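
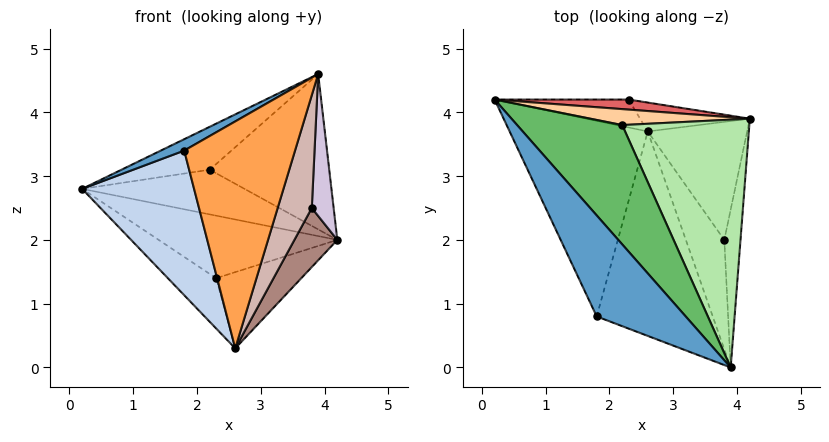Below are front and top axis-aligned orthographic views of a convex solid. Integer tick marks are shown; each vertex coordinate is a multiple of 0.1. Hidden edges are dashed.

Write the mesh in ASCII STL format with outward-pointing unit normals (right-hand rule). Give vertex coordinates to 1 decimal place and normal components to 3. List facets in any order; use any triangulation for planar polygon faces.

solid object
 facet normal -0.521 -0.096 0.848
  outer loop
   vertex 1.8 0.8 3.4
   vertex 3.9 0.0 4.6
   vertex 0.2 4.2 2.8
  endloop
 endfacet
 facet normal -0.693 -0.428 -0.580
  outer loop
   vertex 1.8 0.8 3.4
   vertex 0.2 4.2 2.8
   vertex 2.6 3.7 0.3
  endloop
 endfacet
 facet normal 0.099 -0.739 -0.666
  outer loop
   vertex 1.8 0.8 3.4
   vertex 2.6 3.7 0.3
   vertex 3.9 0.0 4.6
  endloop
 endfacet
 facet normal 0.137 0.933 0.333
  outer loop
   vertex 2.2 3.8 3.1
   vertex 4.2 3.9 2.0
   vertex 0.2 4.2 2.8
  endloop
 endfacet
 facet normal -0.073 0.338 0.938
  outer loop
   vertex 2.2 3.8 3.1
   vertex 0.2 4.2 2.8
   vertex 3.9 0.0 4.6
  endloop
 endfacet
 facet normal 0.402 0.486 0.776
  outer loop
   vertex 2.2 3.8 3.1
   vertex 3.9 0.0 4.6
   vertex 4.2 3.9 2.0
  endloop
 endfacet
 facet normal 0.105 0.982 0.158
  outer loop
   vertex 2.3 4.2 1.4
   vertex 0.2 4.2 2.8
   vertex 4.2 3.9 2.0
  endloop
 endfacet
 facet normal -0.308 0.832 -0.462
  outer loop
   vertex 2.3 4.2 1.4
   vertex 2.6 3.7 0.3
   vertex 0.2 4.2 2.8
  endloop
 endfacet
 facet normal 0.251 0.905 -0.343
  outer loop
   vertex 2.3 4.2 1.4
   vertex 4.2 3.9 2.0
   vertex 2.6 3.7 0.3
  endloop
 endfacet
 facet normal 0.914 -0.272 -0.302
  outer loop
   vertex 3.8 2.0 2.5
   vertex 4.2 3.9 2.0
   vertex 3.9 0.0 4.6
  endloop
 endfacet
 facet normal 0.709 -0.315 -0.630
  outer loop
   vertex 3.8 2.0 2.5
   vertex 2.6 3.7 0.3
   vertex 4.2 3.9 2.0
  endloop
 endfacet
 facet normal 0.251 -0.695 -0.674
  outer loop
   vertex 3.8 2.0 2.5
   vertex 3.9 0.0 4.6
   vertex 2.6 3.7 0.3
  endloop
 endfacet
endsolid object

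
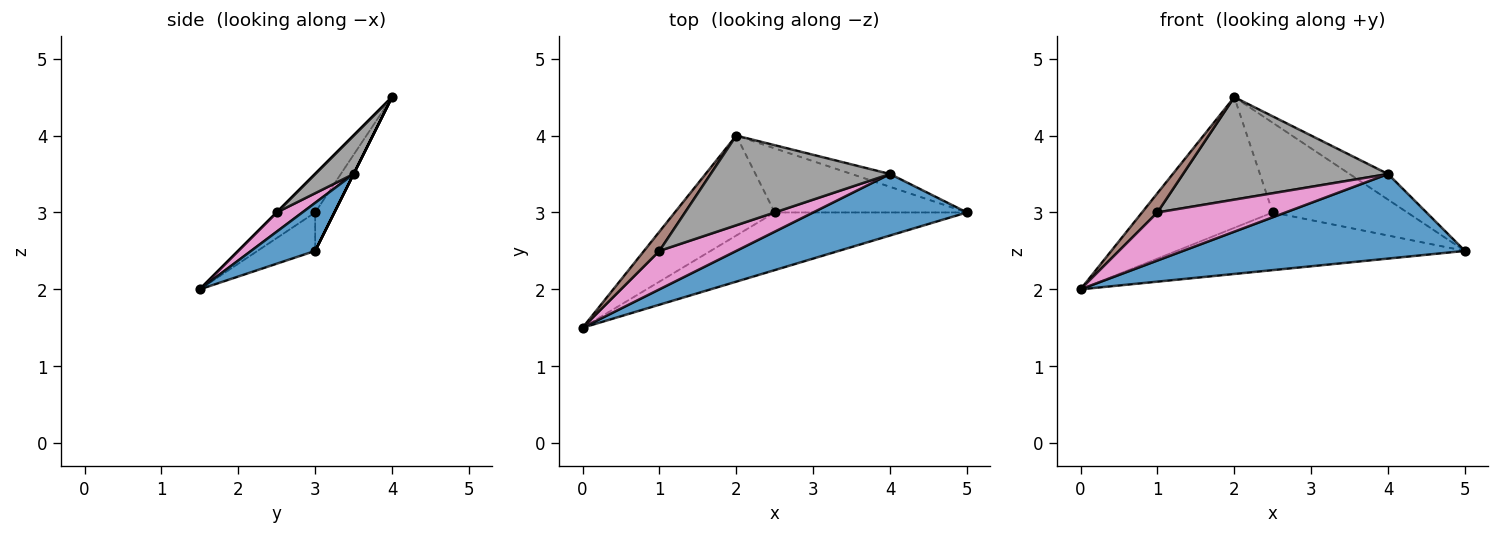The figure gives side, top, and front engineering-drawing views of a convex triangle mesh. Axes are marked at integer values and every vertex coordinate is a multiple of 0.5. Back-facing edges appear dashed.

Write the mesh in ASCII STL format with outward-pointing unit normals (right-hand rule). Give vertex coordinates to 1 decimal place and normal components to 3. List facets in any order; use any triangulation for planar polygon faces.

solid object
 facet normal 0.181 -0.795 0.578
  outer loop
   vertex 4.0 3.5 3.5
   vertex 0.0 1.5 2.0
   vertex 5.0 3.0 2.5
  endloop
 endfacet
 facet normal 0.000 0.894 -0.447
  outer loop
   vertex 4.0 3.5 3.5
   vertex 5.0 3.0 2.5
   vertex 2.0 4.0 4.5
  endloop
 endfacet
 facet normal -0.140 0.700 -0.700
  outer loop
   vertex 2.5 3.0 3.0
   vertex 5.0 3.0 2.5
   vertex 0.0 1.5 2.0
  endloop
 endfacet
 facet normal -0.228 0.774 -0.592
  outer loop
   vertex 2.5 3.0 3.0
   vertex 0.0 1.5 2.0
   vertex 2.0 4.0 4.5
  endloop
 endfacet
 facet normal -0.115 0.808 -0.577
  outer loop
   vertex 2.5 3.0 3.0
   vertex 2.0 4.0 4.5
   vertex 5.0 3.0 2.5
  endloop
 endfacet
 facet normal 0.000 -0.707 0.707
  outer loop
   vertex 1.0 2.5 3.0
   vertex 2.0 4.0 4.5
   vertex 0.0 1.5 2.0
  endloop
 endfacet
 facet normal 0.154 -0.772 0.617
  outer loop
   vertex 1.0 2.5 3.0
   vertex 0.0 1.5 2.0
   vertex 4.0 3.5 3.5
  endloop
 endfacet
 facet normal 0.140 -0.745 0.652
  outer loop
   vertex 1.0 2.5 3.0
   vertex 4.0 3.5 3.5
   vertex 2.0 4.0 4.5
  endloop
 endfacet
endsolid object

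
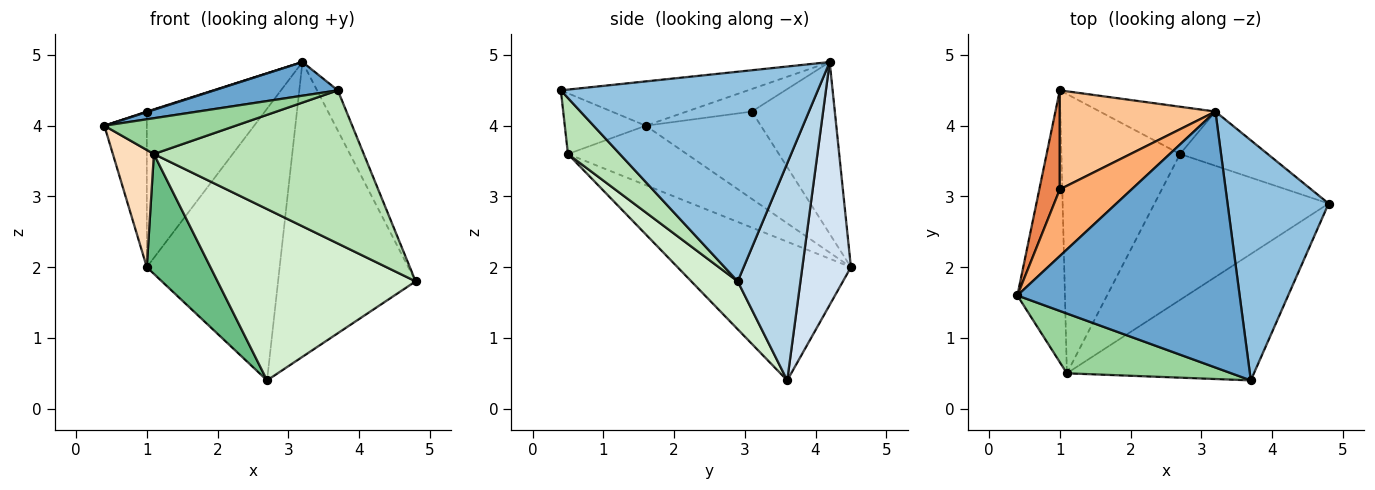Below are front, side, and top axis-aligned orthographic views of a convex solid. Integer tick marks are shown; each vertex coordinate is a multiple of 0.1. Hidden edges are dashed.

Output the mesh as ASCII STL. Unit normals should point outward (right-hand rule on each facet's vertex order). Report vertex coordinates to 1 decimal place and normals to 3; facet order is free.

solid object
 facet normal -0.194 -0.128 0.973
  outer loop
   vertex 3.7 0.4 4.5
   vertex 3.2 4.2 4.9
   vertex 0.4 1.6 4.0
  endloop
 endfacet
 facet normal 0.898 0.073 0.433
  outer loop
   vertex 3.7 0.4 4.5
   vertex 4.8 2.9 1.8
   vertex 3.2 4.2 4.9
  endloop
 endfacet
 facet normal 0.409 0.897 -0.165
  outer loop
   vertex 2.7 3.6 0.4
   vertex 3.2 4.2 4.9
   vertex 4.8 2.9 1.8
  endloop
 endfacet
 facet normal 0.339 0.927 -0.161
  outer loop
   vertex 2.7 3.6 0.4
   vertex 1.0 4.5 2.0
   vertex 3.2 4.2 4.9
  endloop
 endfacet
 facet normal -0.916 0.338 0.215
  outer loop
   vertex 1.0 3.1 4.2
   vertex 1.0 4.5 2.0
   vertex 0.4 1.6 4.0
  endloop
 endfacet
 facet normal -0.300 -0.007 0.954
  outer loop
   vertex 1.0 3.1 4.2
   vertex 0.4 1.6 4.0
   vertex 3.2 4.2 4.9
  endloop
 endfacet
 facet normal -0.510 0.726 0.462
  outer loop
   vertex 1.0 3.1 4.2
   vertex 3.2 4.2 4.9
   vertex 1.0 4.5 2.0
  endloop
 endfacet
 facet normal -0.754 -0.260 -0.603
  outer loop
   vertex 1.1 0.5 3.6
   vertex 0.4 1.6 4.0
   vertex 1.0 4.5 2.0
  endloop
 endfacet
 facet normal -0.732 -0.269 -0.626
  outer loop
   vertex 1.1 0.5 3.6
   vertex 1.0 4.5 2.0
   vertex 2.7 3.6 0.4
  endloop
 endfacet
 facet normal -0.302 -0.490 0.818
  outer loop
   vertex 1.1 0.5 3.6
   vertex 3.7 0.4 4.5
   vertex 0.4 1.6 4.0
  endloop
 endfacet
 facet normal 0.187 -0.758 -0.625
  outer loop
   vertex 1.1 0.5 3.6
   vertex 4.8 2.9 1.8
   vertex 3.7 0.4 4.5
  endloop
 endfacet
 facet normal 0.176 -0.750 -0.638
  outer loop
   vertex 1.1 0.5 3.6
   vertex 2.7 3.6 0.4
   vertex 4.8 2.9 1.8
  endloop
 endfacet
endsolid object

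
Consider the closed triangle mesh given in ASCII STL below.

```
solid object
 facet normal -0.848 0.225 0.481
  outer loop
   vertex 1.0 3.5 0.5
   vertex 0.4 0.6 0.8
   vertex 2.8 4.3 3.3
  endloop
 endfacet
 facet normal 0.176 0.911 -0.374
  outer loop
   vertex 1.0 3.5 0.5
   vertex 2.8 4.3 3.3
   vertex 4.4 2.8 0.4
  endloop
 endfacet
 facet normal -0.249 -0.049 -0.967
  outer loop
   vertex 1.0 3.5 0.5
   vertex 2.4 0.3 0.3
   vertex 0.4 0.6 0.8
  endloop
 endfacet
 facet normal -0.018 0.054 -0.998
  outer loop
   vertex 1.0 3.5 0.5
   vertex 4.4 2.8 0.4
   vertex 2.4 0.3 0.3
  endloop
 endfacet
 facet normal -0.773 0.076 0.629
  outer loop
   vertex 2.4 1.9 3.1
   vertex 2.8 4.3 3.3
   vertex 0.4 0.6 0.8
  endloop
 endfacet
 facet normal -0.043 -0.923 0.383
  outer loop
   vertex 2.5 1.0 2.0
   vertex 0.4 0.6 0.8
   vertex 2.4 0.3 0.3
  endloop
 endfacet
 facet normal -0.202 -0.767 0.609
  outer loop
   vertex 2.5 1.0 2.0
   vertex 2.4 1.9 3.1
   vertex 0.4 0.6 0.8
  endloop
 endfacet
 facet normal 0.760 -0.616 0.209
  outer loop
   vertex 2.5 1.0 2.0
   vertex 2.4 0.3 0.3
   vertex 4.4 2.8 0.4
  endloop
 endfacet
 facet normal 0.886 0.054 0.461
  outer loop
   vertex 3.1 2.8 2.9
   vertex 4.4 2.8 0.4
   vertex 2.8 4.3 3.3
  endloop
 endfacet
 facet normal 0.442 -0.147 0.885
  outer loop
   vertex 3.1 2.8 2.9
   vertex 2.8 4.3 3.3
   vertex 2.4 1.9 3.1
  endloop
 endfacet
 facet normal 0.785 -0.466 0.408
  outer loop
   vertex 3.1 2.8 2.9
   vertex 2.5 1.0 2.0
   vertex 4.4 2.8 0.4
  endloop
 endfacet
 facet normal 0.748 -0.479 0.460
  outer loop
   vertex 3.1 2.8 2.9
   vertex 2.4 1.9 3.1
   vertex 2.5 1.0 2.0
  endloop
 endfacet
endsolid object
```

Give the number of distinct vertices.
8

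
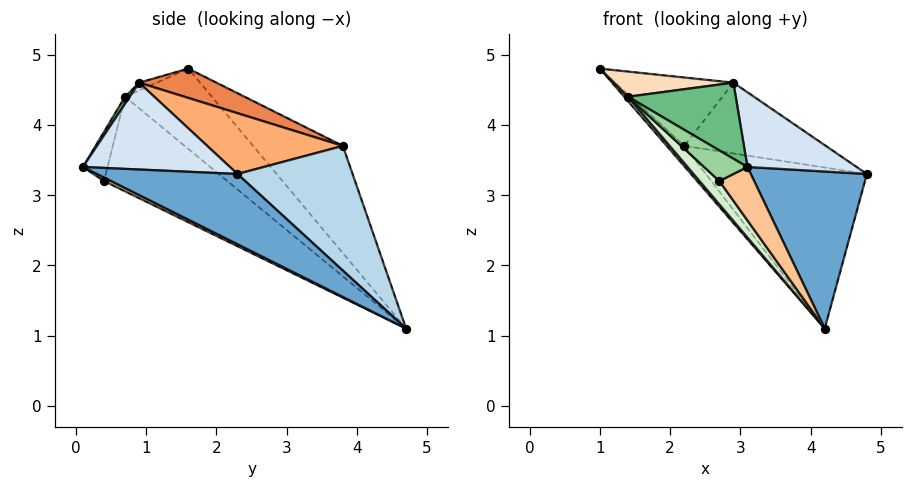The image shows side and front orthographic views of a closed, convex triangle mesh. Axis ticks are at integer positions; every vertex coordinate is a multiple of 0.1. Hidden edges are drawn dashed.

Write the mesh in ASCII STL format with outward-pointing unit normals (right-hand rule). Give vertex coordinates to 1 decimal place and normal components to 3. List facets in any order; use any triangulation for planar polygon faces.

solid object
 facet normal 0.572 -0.472 -0.671
  outer loop
   vertex 3.1 0.1 3.4
   vertex 4.2 4.7 1.1
   vertex 4.8 2.3 3.3
  endloop
 endfacet
 facet normal -0.808 0.157 -0.567
  outer loop
   vertex 2.2 3.8 3.7
   vertex 4.2 4.7 1.1
   vertex 1.0 1.6 4.8
  endloop
 endfacet
 facet normal 0.470 0.657 0.589
  outer loop
   vertex 2.2 3.8 3.7
   vertex 4.8 2.3 3.3
   vertex 4.2 4.7 1.1
  endloop
 endfacet
 facet normal 0.709 -0.527 0.469
  outer loop
   vertex 2.9 0.9 4.6
   vertex 3.1 0.1 3.4
   vertex 4.8 2.3 3.3
  endloop
 endfacet
 facet normal 0.221 0.337 0.915
  outer loop
   vertex 2.9 0.9 4.6
   vertex 2.2 3.8 3.7
   vertex 1.0 1.6 4.8
  endloop
 endfacet
 facet normal 0.338 0.352 0.873
  outer loop
   vertex 2.9 0.9 4.6
   vertex 4.8 2.3 3.3
   vertex 2.2 3.8 3.7
  endloop
 endfacet
 facet normal 0.093 -0.463 -0.881
  outer loop
   vertex 2.7 0.4 3.2
   vertex 4.2 4.7 1.1
   vertex 3.1 0.1 3.4
  endloop
 endfacet
 facet normal -0.063 -0.429 0.901
  outer loop
   vertex 1.4 0.7 4.4
   vertex 2.9 0.9 4.6
   vertex 1.0 1.6 4.8
  endloop
 endfacet
 facet normal 0.036 -0.829 0.558
  outer loop
   vertex 1.4 0.7 4.4
   vertex 3.1 0.1 3.4
   vertex 2.9 0.9 4.6
  endloop
 endfacet
 facet normal -0.470 -0.829 -0.302
  outer loop
   vertex 1.4 0.7 4.4
   vertex 2.7 0.4 3.2
   vertex 3.1 0.1 3.4
  endloop
 endfacet
 facet normal -0.742 -0.032 -0.669
  outer loop
   vertex 1.4 0.7 4.4
   vertex 1.0 1.6 4.8
   vertex 4.2 4.7 1.1
  endloop
 endfacet
 facet normal -0.688 -0.110 -0.717
  outer loop
   vertex 1.4 0.7 4.4
   vertex 4.2 4.7 1.1
   vertex 2.7 0.4 3.2
  endloop
 endfacet
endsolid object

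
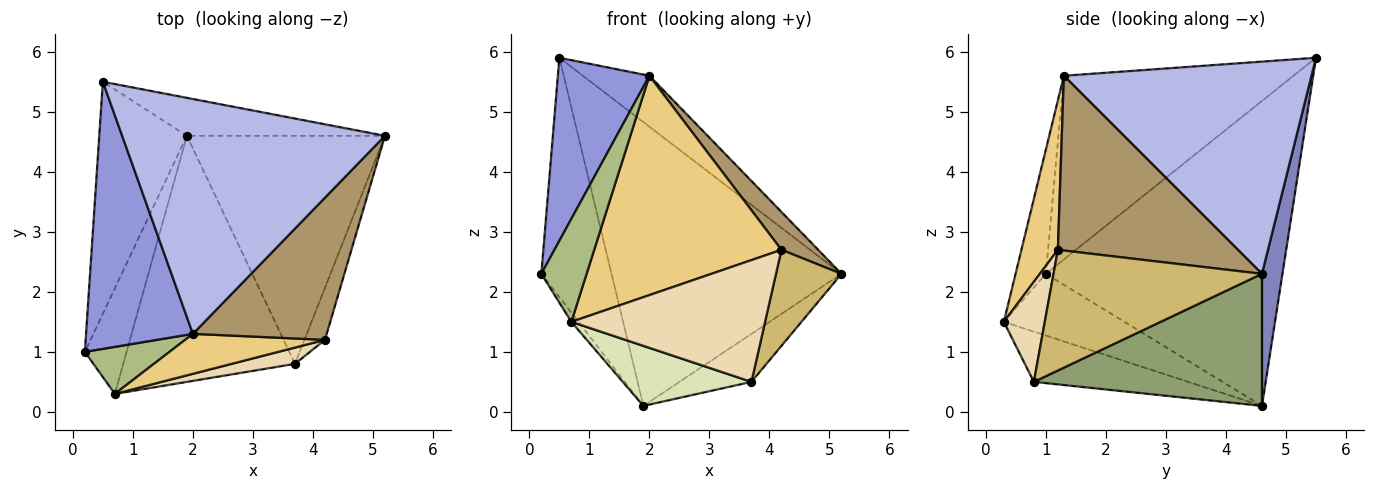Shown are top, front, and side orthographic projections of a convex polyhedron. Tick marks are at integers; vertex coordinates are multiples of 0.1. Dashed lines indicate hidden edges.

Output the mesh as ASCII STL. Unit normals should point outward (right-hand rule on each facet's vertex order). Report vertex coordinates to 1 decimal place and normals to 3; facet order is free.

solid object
 facet normal -0.924 0.274 -0.266
  outer loop
   vertex 1.9 4.6 0.1
   vertex 0.2 1.0 2.3
   vertex 0.5 5.5 5.9
  endloop
 endfacet
 facet normal 0.088 0.987 -0.132
  outer loop
   vertex 1.9 4.6 0.1
   vertex 0.5 5.5 5.9
   vertex 5.2 4.6 2.3
  endloop
 endfacet
 facet normal -0.817 -0.326 0.475
  outer loop
   vertex 2.0 1.3 5.6
   vertex 0.5 5.5 5.9
   vertex 0.2 1.0 2.3
  endloop
 endfacet
 facet normal 0.619 0.166 0.767
  outer loop
   vertex 2.0 1.3 5.6
   vertex 5.2 4.6 2.3
   vertex 0.5 5.5 5.9
  endloop
 endfacet
 facet normal 0.546 0.173 -0.820
  outer loop
   vertex 3.7 0.8 0.5
   vertex 1.9 4.6 0.1
   vertex 5.2 4.6 2.3
  endloop
 endfacet
 facet normal -0.520 -0.777 0.354
  outer loop
   vertex 0.7 0.3 1.5
   vertex 2.0 1.3 5.6
   vertex 0.2 1.0 2.3
  endloop
 endfacet
 facet normal -0.827 0.049 -0.560
  outer loop
   vertex 0.7 0.3 1.5
   vertex 0.2 1.0 2.3
   vertex 1.9 4.6 0.1
  endloop
 endfacet
 facet normal -0.274 -0.228 -0.934
  outer loop
   vertex 0.7 0.3 1.5
   vertex 1.9 4.6 0.1
   vertex 3.7 0.8 0.5
  endloop
 endfacet
 facet normal 0.784 -0.160 0.600
  outer loop
   vertex 4.2 1.2 2.7
   vertex 5.2 4.6 2.3
   vertex 2.0 1.3 5.6
  endloop
 endfacet
 facet normal 0.942 -0.296 -0.160
  outer loop
   vertex 4.2 1.2 2.7
   vertex 3.7 0.8 0.5
   vertex 5.2 4.6 2.3
  endloop
 endfacet
 facet normal 0.188 -0.966 0.176
  outer loop
   vertex 4.2 1.2 2.7
   vertex 2.0 1.3 5.6
   vertex 0.7 0.3 1.5
  endloop
 endfacet
 facet normal 0.205 -0.970 0.130
  outer loop
   vertex 4.2 1.2 2.7
   vertex 0.7 0.3 1.5
   vertex 3.7 0.8 0.5
  endloop
 endfacet
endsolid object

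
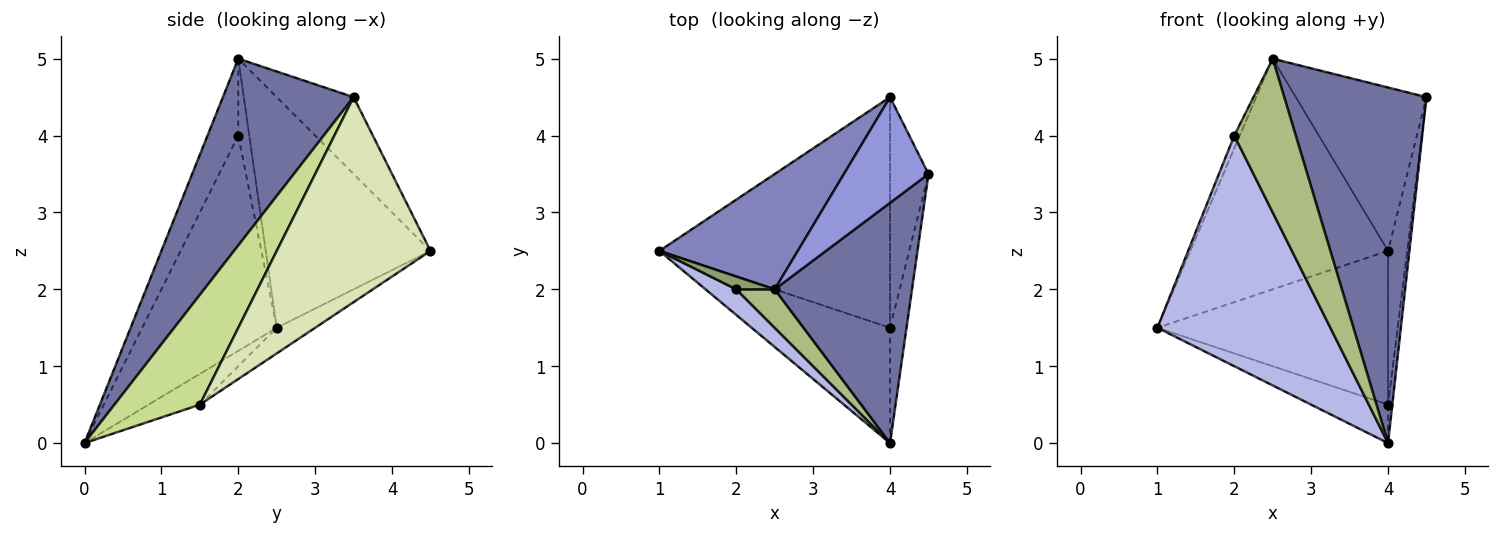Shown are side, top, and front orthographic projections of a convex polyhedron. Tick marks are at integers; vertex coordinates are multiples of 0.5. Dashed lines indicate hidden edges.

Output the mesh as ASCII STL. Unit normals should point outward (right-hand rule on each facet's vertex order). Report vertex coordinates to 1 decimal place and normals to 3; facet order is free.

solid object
 facet normal 0.606 -0.659 0.445
  outer loop
   vertex 2.5 2.0 5.0
   vertex 4.0 0.0 0.0
   vertex 4.5 3.5 4.5
  endloop
 endfacet
 facet normal -0.598 0.717 0.359
  outer loop
   vertex 4.0 4.5 2.5
   vertex 1.0 2.5 1.5
   vertex 2.5 2.0 5.0
  endloop
 endfacet
 facet normal -0.443 0.753 0.487
  outer loop
   vertex 4.0 4.5 2.5
   vertex 2.5 2.0 5.0
   vertex 4.5 3.5 4.5
  endloop
 endfacet
 facet normal -0.612 -0.786 0.087
  outer loop
   vertex 2.0 2.0 4.0
   vertex 1.0 2.5 1.5
   vertex 4.0 0.0 0.0
  endloop
 endfacet
 facet normal -0.816 0.408 0.408
  outer loop
   vertex 2.0 2.0 4.0
   vertex 2.5 2.0 5.0
   vertex 1.0 2.5 1.5
  endloop
 endfacet
 facet normal -0.436 -0.873 0.218
  outer loop
   vertex 2.0 2.0 4.0
   vertex 4.0 0.0 0.0
   vertex 2.5 2.0 5.0
  endloop
 endfacet
 facet normal 0.988 0.049 -0.148
  outer loop
   vertex 4.0 1.5 0.5
   vertex 4.5 3.5 4.5
   vertex 4.0 0.0 0.0
  endloop
 endfacet
 facet normal 0.976 0.122 -0.183
  outer loop
   vertex 4.0 1.5 0.5
   vertex 4.0 4.5 2.5
   vertex 4.5 3.5 4.5
  endloop
 endfacet
 facet normal -0.206 0.309 -0.928
  outer loop
   vertex 4.0 1.5 0.5
   vertex 4.0 0.0 0.0
   vertex 1.0 2.5 1.5
  endloop
 endfacet
 facet normal -0.092 0.552 -0.829
  outer loop
   vertex 4.0 1.5 0.5
   vertex 1.0 2.5 1.5
   vertex 4.0 4.5 2.5
  endloop
 endfacet
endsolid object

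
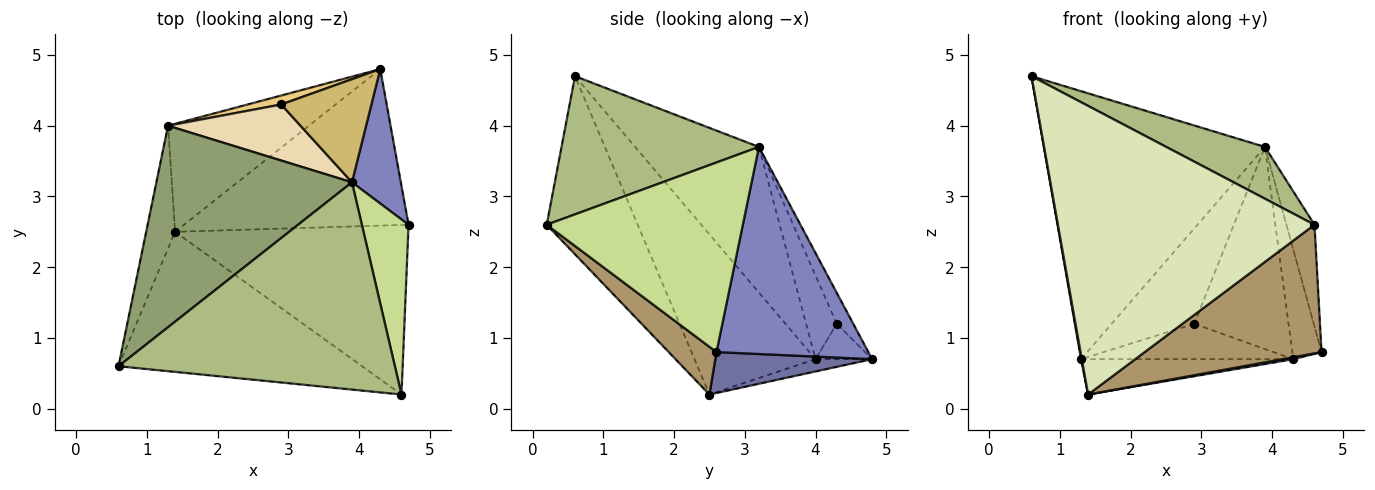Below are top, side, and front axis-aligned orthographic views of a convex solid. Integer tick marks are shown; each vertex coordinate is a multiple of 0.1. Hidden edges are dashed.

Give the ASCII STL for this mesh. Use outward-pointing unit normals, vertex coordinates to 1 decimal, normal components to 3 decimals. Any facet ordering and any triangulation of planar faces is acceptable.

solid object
 facet normal 0.179 -0.012 -0.984
  outer loop
   vertex 1.4 2.5 0.2
   vertex 4.3 4.8 0.7
   vertex 4.7 2.6 0.8
  endloop
 endfacet
 facet normal 0.957 0.184 0.226
  outer loop
   vertex 3.9 3.2 3.7
   vertex 4.7 2.6 0.8
   vertex 4.3 4.8 0.7
  endloop
 endfacet
 facet normal -0.984 -0.006 -0.178
  outer loop
   vertex 1.3 4.0 0.7
   vertex 1.4 2.5 0.2
   vertex 0.6 0.6 4.7
  endloop
 endfacet
 facet normal -0.083 0.310 -0.947
  outer loop
   vertex 1.3 4.0 0.7
   vertex 4.3 4.8 0.7
   vertex 1.4 2.5 0.2
  endloop
 endfacet
 facet normal -0.409 0.729 0.549
  outer loop
   vertex 1.3 4.0 0.7
   vertex 0.6 0.6 4.7
   vertex 3.9 3.2 3.7
  endloop
 endfacet
 facet normal 0.436 -0.218 0.873
  outer loop
   vertex 4.6 0.2 2.6
   vertex 3.9 3.2 3.7
   vertex 0.6 0.6 4.7
  endloop
 endfacet
 facet normal 0.962 0.138 0.237
  outer loop
   vertex 4.6 0.2 2.6
   vertex 4.7 2.6 0.8
   vertex 3.9 3.2 3.7
  endloop
 endfacet
 facet normal -0.304 -0.857 -0.416
  outer loop
   vertex 4.6 0.2 2.6
   vertex 0.6 0.6 4.7
   vertex 1.4 2.5 0.2
  endloop
 endfacet
 facet normal 0.161 -0.596 -0.786
  outer loop
   vertex 4.6 0.2 2.6
   vertex 1.4 2.5 0.2
   vertex 4.7 2.6 0.8
  endloop
 endfacet
 facet normal -0.154 0.880 0.449
  outer loop
   vertex 2.9 4.3 1.2
   vertex 3.9 3.2 3.7
   vertex 4.3 4.8 0.7
  endloop
 endfacet
 facet normal -0.250 0.939 0.238
  outer loop
   vertex 2.9 4.3 1.2
   vertex 4.3 4.8 0.7
   vertex 1.3 4.0 0.7
  endloop
 endfacet
 facet normal -0.305 0.821 0.483
  outer loop
   vertex 2.9 4.3 1.2
   vertex 1.3 4.0 0.7
   vertex 3.9 3.2 3.7
  endloop
 endfacet
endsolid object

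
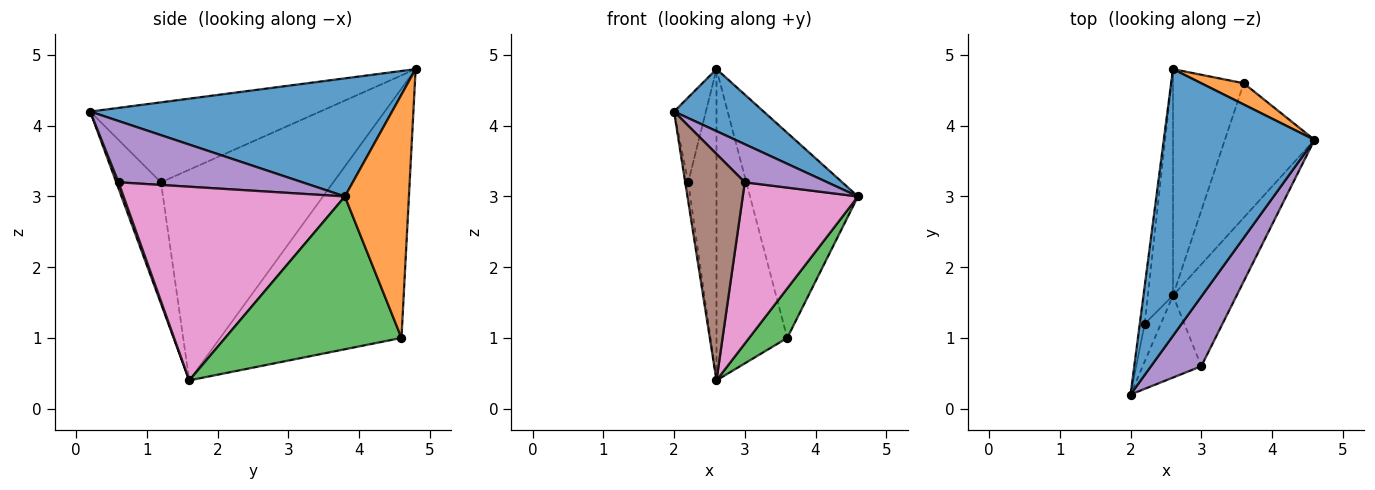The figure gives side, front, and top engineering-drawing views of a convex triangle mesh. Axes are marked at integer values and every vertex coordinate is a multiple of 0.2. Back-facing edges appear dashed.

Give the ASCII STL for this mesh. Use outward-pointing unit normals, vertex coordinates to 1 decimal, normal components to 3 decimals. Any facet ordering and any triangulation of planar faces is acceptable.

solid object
 facet normal 0.607 -0.180 0.774
  outer loop
   vertex 2.6 4.8 4.8
   vertex 2.0 0.2 4.2
   vertex 4.6 3.8 3.0
  endloop
 endfacet
 facet normal 0.508 0.857 0.089
  outer loop
   vertex 3.6 4.6 1.0
   vertex 2.6 4.8 4.8
   vertex 4.6 3.8 3.0
  endloop
 endfacet
 facet normal 0.848 -0.183 -0.497
  outer loop
   vertex 3.6 4.6 1.0
   vertex 4.6 3.8 3.0
   vertex 2.6 1.6 0.4
  endloop
 endfacet
 facet normal -0.901 0.351 -0.256
  outer loop
   vertex 3.6 4.6 1.0
   vertex 2.6 1.6 0.4
   vertex 2.6 4.8 4.8
  endloop
 endfacet
 facet normal 0.730 -0.328 0.599
  outer loop
   vertex 3.0 0.6 3.2
   vertex 4.6 3.8 3.0
   vertex 2.0 0.2 4.2
  endloop
 endfacet
 facet normal 0.035 -0.940 -0.341
  outer loop
   vertex 3.0 0.6 3.2
   vertex 2.0 0.2 4.2
   vertex 2.6 1.6 0.4
  endloop
 endfacet
 facet normal 0.852 -0.443 -0.280
  outer loop
   vertex 3.0 0.6 3.2
   vertex 2.6 1.6 0.4
   vertex 4.6 3.8 3.0
  endloop
 endfacet
 facet normal -0.989 0.137 -0.061
  outer loop
   vertex 2.2 1.2 3.2
   vertex 2.0 0.2 4.2
   vertex 2.6 4.8 4.8
  endloop
 endfacet
 facet normal -0.989 0.066 -0.132
  outer loop
   vertex 2.2 1.2 3.2
   vertex 2.6 1.6 0.4
   vertex 2.0 0.2 4.2
  endloop
 endfacet
 facet normal -0.980 0.161 -0.117
  outer loop
   vertex 2.2 1.2 3.2
   vertex 2.6 4.8 4.8
   vertex 2.6 1.6 0.4
  endloop
 endfacet
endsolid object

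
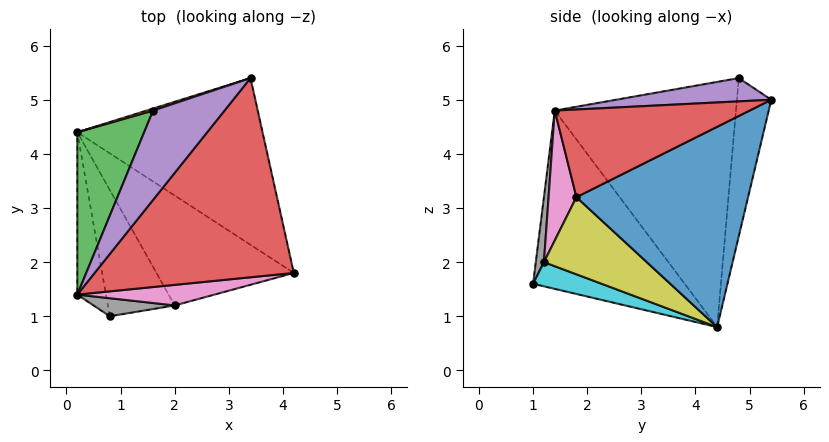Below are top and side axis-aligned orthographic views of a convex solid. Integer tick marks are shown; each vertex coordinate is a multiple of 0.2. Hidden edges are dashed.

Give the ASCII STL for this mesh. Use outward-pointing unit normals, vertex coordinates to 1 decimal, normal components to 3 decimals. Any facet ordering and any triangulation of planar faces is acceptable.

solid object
 facet normal 0.656 0.449 -0.607
  outer loop
   vertex 3.4 5.4 5.0
   vertex 4.2 1.8 3.2
   vertex 0.2 4.4 0.8
  endloop
 endfacet
 facet normal -0.314 0.949 0.013
  outer loop
   vertex 1.6 4.8 5.4
   vertex 3.4 5.4 5.0
   vertex 0.2 4.4 0.8
  endloop
 endfacet
 facet normal -0.910 0.331 0.248
  outer loop
   vertex 0.2 1.4 4.8
   vertex 1.6 4.8 5.4
   vertex 0.2 4.4 0.8
  endloop
 endfacet
 facet normal 0.378 -0.345 0.859
  outer loop
   vertex 0.2 1.4 4.8
   vertex 4.2 1.8 3.2
   vertex 3.4 5.4 5.0
  endloop
 endfacet
 facet normal 0.297 -0.283 0.912
  outer loop
   vertex 0.2 1.4 4.8
   vertex 3.4 5.4 5.0
   vertex 1.6 4.8 5.4
  endloop
 endfacet
 facet normal -0.966 -0.207 -0.155
  outer loop
   vertex 0.8 1.0 1.6
   vertex 0.2 1.4 4.8
   vertex 0.2 4.4 0.8
  endloop
 endfacet
 facet normal 0.168 -0.970 0.177
  outer loop
   vertex 2.0 1.2 2.0
   vertex 4.2 1.8 3.2
   vertex 0.2 1.4 4.8
  endloop
 endfacet
 facet normal 0.116 -0.983 0.145
  outer loop
   vertex 2.0 1.2 2.0
   vertex 0.2 1.4 4.8
   vertex 0.8 1.0 1.6
  endloop
 endfacet
 facet normal 0.489 -0.051 -0.871
  outer loop
   vertex 2.0 1.2 2.0
   vertex 0.2 4.4 0.8
   vertex 4.2 1.8 3.2
  endloop
 endfacet
 facet normal 0.336 -0.159 -0.928
  outer loop
   vertex 2.0 1.2 2.0
   vertex 0.8 1.0 1.6
   vertex 0.2 4.4 0.8
  endloop
 endfacet
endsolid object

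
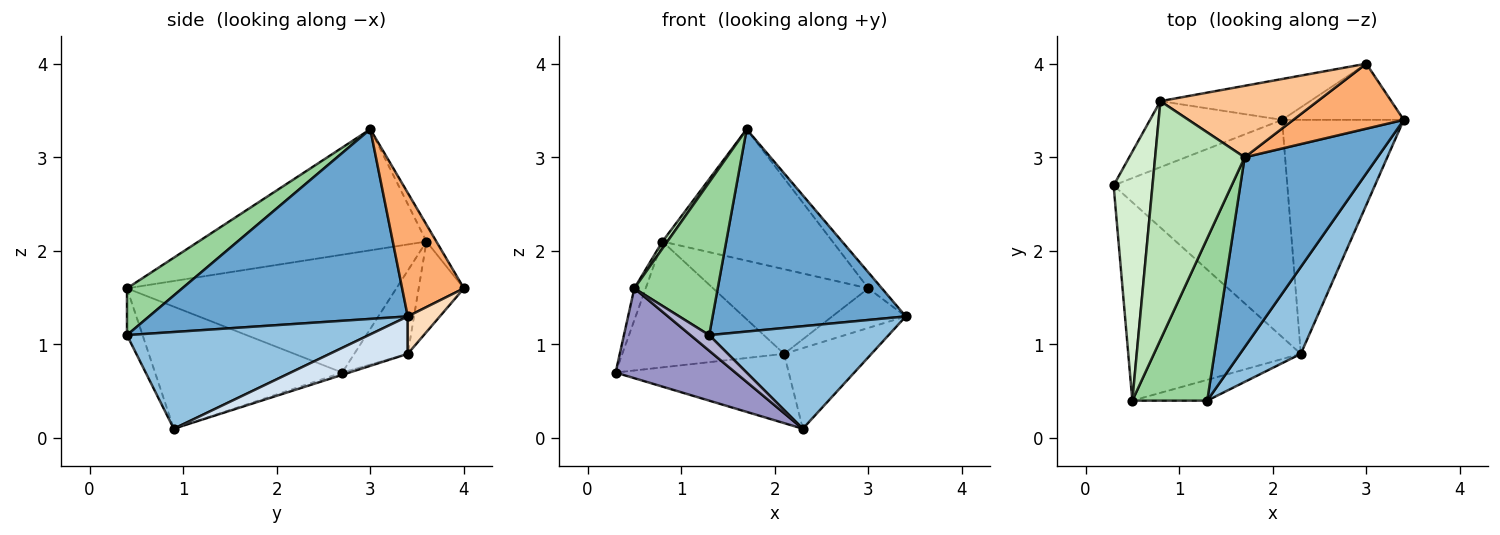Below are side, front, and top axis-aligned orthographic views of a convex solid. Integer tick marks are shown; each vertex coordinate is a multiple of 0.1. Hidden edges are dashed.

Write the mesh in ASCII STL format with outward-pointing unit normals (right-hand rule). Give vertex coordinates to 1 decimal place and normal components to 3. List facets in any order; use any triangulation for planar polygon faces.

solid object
 facet normal 0.699 -0.522 0.490
  outer loop
   vertex 1.7 3.0 3.3
   vertex 1.3 0.4 1.1
   vertex 3.4 3.4 1.3
  endloop
 endfacet
 facet normal 0.717 -0.532 0.451
  outer loop
   vertex 2.3 0.9 0.1
   vertex 3.4 3.4 1.3
   vertex 1.3 0.4 1.1
  endloop
 endfacet
 facet normal -0.012 0.304 -0.953
  outer loop
   vertex 2.1 3.4 0.9
   vertex 2.3 0.9 0.1
   vertex 0.3 2.7 0.7
  endloop
 endfacet
 facet normal 0.279 0.313 -0.908
  outer loop
   vertex 2.1 3.4 0.9
   vertex 3.4 3.4 1.3
   vertex 2.3 0.9 0.1
  endloop
 endfacet
 facet normal -0.281 0.850 -0.446
  outer loop
   vertex 2.1 3.4 0.9
   vertex 0.3 2.7 0.7
   vertex 0.8 3.6 2.1
  endloop
 endfacet
 facet normal 0.736 0.162 0.658
  outer loop
   vertex 3.0 4.0 1.6
   vertex 1.7 3.0 3.3
   vertex 3.4 3.4 1.3
  endloop
 endfacet
 facet normal -0.051 0.877 0.477
  outer loop
   vertex 3.0 4.0 1.6
   vertex 0.8 3.6 2.1
   vertex 1.7 3.0 3.3
  endloop
 endfacet
 facet normal 0.244 0.559 -0.793
  outer loop
   vertex 3.0 4.0 1.6
   vertex 3.4 3.4 1.3
   vertex 2.1 3.4 0.9
  endloop
 endfacet
 facet normal -0.254 0.871 -0.420
  outer loop
   vertex 3.0 4.0 1.6
   vertex 2.1 3.4 0.9
   vertex 0.8 3.6 2.1
  endloop
 endfacet
 facet normal 0.414 -0.624 0.662
  outer loop
   vertex 0.5 0.4 1.6
   vertex 1.3 0.4 1.1
   vertex 1.7 3.0 3.3
  endloop
 endfacet
 facet normal -0.804 -0.017 0.594
  outer loop
   vertex 0.5 0.4 1.6
   vertex 1.7 3.0 3.3
   vertex 0.8 3.6 2.1
  endloop
 endfacet
 facet normal -0.949 0.040 0.313
  outer loop
   vertex 0.5 0.4 1.6
   vertex 0.8 3.6 2.1
   vertex 0.3 2.7 0.7
  endloop
 endfacet
 facet normal -0.542 -0.347 -0.766
  outer loop
   vertex 0.5 0.4 1.6
   vertex 0.3 2.7 0.7
   vertex 2.3 0.9 0.1
  endloop
 endfacet
 facet normal -0.447 -0.537 -0.716
  outer loop
   vertex 0.5 0.4 1.6
   vertex 2.3 0.9 0.1
   vertex 1.3 0.4 1.1
  endloop
 endfacet
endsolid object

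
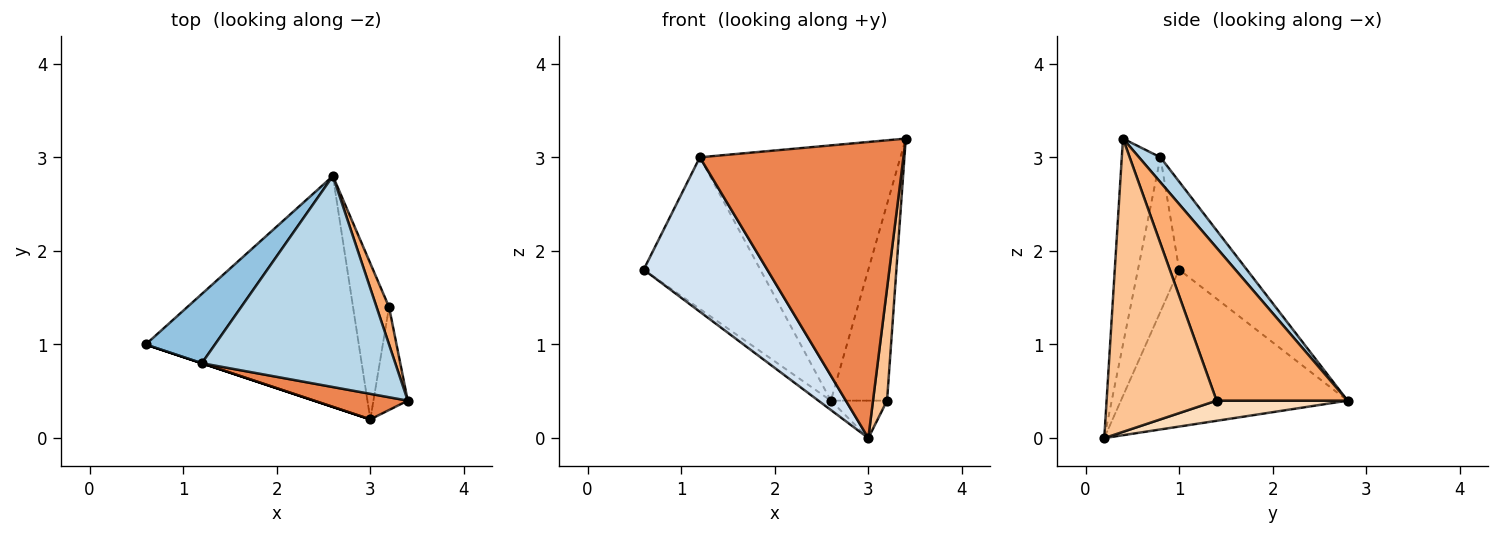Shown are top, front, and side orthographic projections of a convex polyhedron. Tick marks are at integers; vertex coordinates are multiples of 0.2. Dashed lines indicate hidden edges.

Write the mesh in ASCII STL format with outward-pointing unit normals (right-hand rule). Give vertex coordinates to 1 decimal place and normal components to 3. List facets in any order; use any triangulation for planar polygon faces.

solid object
 facet normal -0.593 0.033 -0.805
  outer loop
   vertex 3.0 0.2 0.0
   vertex 0.6 1.0 1.8
   vertex 2.6 2.8 0.4
  endloop
 endfacet
 facet normal -0.467 0.804 0.367
  outer loop
   vertex 1.2 0.8 3.0
   vertex 2.6 2.8 0.4
   vertex 0.6 1.0 1.8
  endloop
 endfacet
 facet normal 0.082 0.768 0.635
  outer loop
   vertex 1.2 0.8 3.0
   vertex 3.4 0.4 3.2
   vertex 2.6 2.8 0.4
  endloop
 endfacet
 facet normal -0.316 -0.949 0.000
  outer loop
   vertex 1.2 0.8 3.0
   vertex 0.6 1.0 1.8
   vertex 3.0 0.2 0.0
  endloop
 endfacet
 facet normal -0.186 -0.979 0.084
  outer loop
   vertex 1.2 0.8 3.0
   vertex 3.0 0.2 0.0
   vertex 3.4 0.4 3.2
  endloop
 endfacet
 facet normal 0.917 0.393 0.075
  outer loop
   vertex 3.2 1.4 0.4
   vertex 2.6 2.8 0.4
   vertex 3.4 0.4 3.2
  endloop
 endfacet
 facet normal 0.985 -0.126 -0.115
  outer loop
   vertex 3.2 1.4 0.4
   vertex 3.4 0.4 3.2
   vertex 3.0 0.2 0.0
  endloop
 endfacet
 facet normal 0.478 0.205 -0.854
  outer loop
   vertex 3.2 1.4 0.4
   vertex 3.0 0.2 0.0
   vertex 2.6 2.8 0.4
  endloop
 endfacet
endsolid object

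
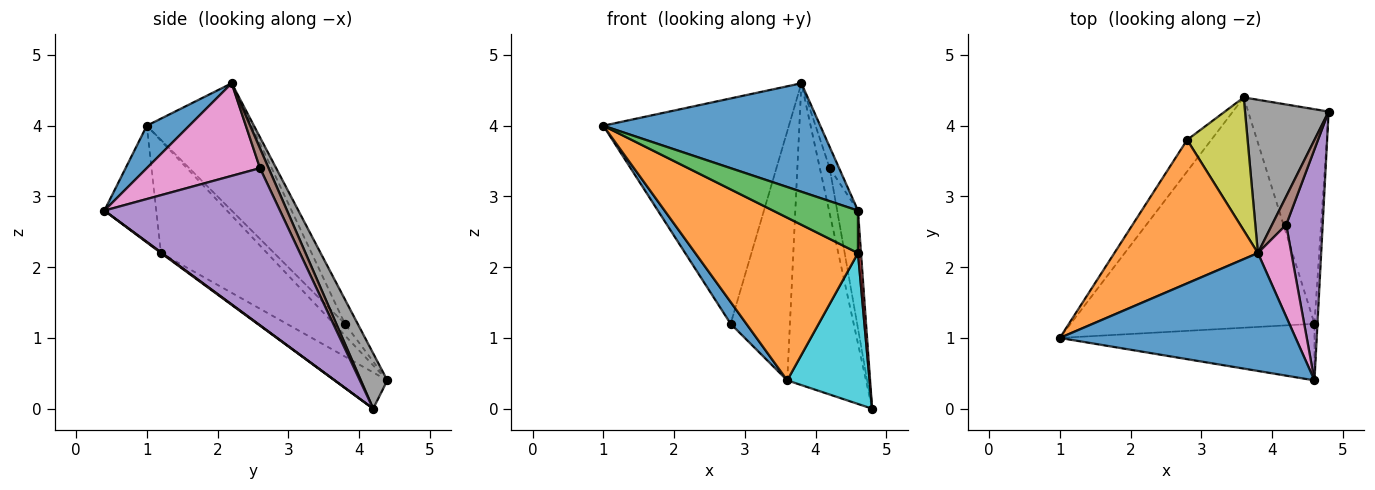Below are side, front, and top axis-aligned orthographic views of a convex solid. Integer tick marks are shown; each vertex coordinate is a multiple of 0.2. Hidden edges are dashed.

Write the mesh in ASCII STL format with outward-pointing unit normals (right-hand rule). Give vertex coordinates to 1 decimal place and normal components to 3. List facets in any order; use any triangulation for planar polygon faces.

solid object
 facet normal 0.131 -0.671 0.730
  outer loop
   vertex 3.8 2.2 4.6
   vertex 1.0 1.0 4.0
   vertex 4.6 0.4 2.8
  endloop
 endfacet
 facet normal -0.430 0.761 0.485
  outer loop
   vertex 2.8 3.8 1.2
   vertex 1.0 1.0 4.0
   vertex 3.8 2.2 4.6
  endloop
 endfacet
 facet normal -0.344 -0.563 -0.751
  outer loop
   vertex 4.6 1.2 2.2
   vertex 4.6 0.4 2.8
   vertex 1.0 1.0 4.0
  endloop
 endfacet
 facet normal 0.196 -0.588 -0.784
  outer loop
   vertex 4.6 1.2 2.2
   vertex 4.8 4.2 0.0
   vertex 4.6 0.4 2.8
  endloop
 endfacet
 facet normal 0.968 0.115 0.225
  outer loop
   vertex 4.2 2.6 3.4
   vertex 4.6 0.4 2.8
   vertex 4.8 4.2 0.0
  endloop
 endfacet
 facet normal 0.596 0.681 0.426
  outer loop
   vertex 4.2 2.6 3.4
   vertex 4.8 4.2 0.0
   vertex 3.8 2.2 4.6
  endloop
 endfacet
 facet normal 0.938 0.078 0.339
  outer loop
   vertex 4.2 2.6 3.4
   vertex 3.8 2.2 4.6
   vertex 4.6 0.4 2.8
  endloop
 endfacet
 facet normal 0.287 0.854 0.434
  outer loop
   vertex 3.6 4.4 0.4
   vertex 3.8 2.2 4.6
   vertex 4.8 4.2 0.0
  endloop
 endfacet
 facet normal -0.187 0.867 0.463
  outer loop
   vertex 3.6 4.4 0.4
   vertex 2.8 3.8 1.2
   vertex 3.8 2.2 4.6
  endloop
 endfacet
 facet normal -0.346 -0.540 -0.768
  outer loop
   vertex 3.6 4.4 0.4
   vertex 4.8 4.2 0.0
   vertex 4.6 1.2 2.2
  endloop
 endfacet
 facet normal -0.369 -0.528 -0.765
  outer loop
   vertex 3.6 4.4 0.4
   vertex 1.0 1.0 4.0
   vertex 2.8 3.8 1.2
  endloop
 endfacet
 facet normal -0.352 -0.540 -0.764
  outer loop
   vertex 3.6 4.4 0.4
   vertex 4.6 1.2 2.2
   vertex 1.0 1.0 4.0
  endloop
 endfacet
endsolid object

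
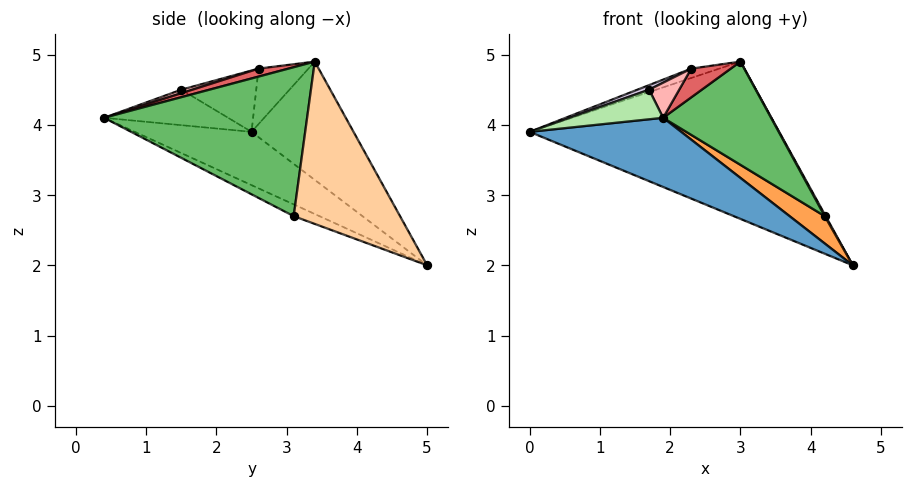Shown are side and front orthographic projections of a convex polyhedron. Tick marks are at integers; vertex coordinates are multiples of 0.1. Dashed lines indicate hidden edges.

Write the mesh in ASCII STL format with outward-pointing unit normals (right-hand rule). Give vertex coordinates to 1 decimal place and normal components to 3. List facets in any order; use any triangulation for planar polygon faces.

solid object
 facet normal -0.225 -0.292 -0.929
  outer loop
   vertex 1.9 0.4 4.1
   vertex 0.0 2.5 3.9
   vertex 4.6 5.0 2.0
  endloop
 endfacet
 facet normal -0.362 0.886 0.289
  outer loop
   vertex 3.0 3.4 4.9
   vertex 4.6 5.0 2.0
   vertex 0.0 2.5 3.9
  endloop
 endfacet
 facet normal -0.218 -0.297 -0.930
  outer loop
   vertex 4.2 3.1 2.7
   vertex 1.9 0.4 4.1
   vertex 4.6 5.0 2.0
  endloop
 endfacet
 facet normal 0.877 -0.008 0.480
  outer loop
   vertex 4.2 3.1 2.7
   vertex 4.6 5.0 2.0
   vertex 3.0 3.4 4.9
  endloop
 endfacet
 facet normal 0.775 -0.412 0.479
  outer loop
   vertex 4.2 3.1 2.7
   vertex 3.0 3.4 4.9
   vertex 1.9 0.4 4.1
  endloop
 endfacet
 facet normal -0.497 -0.375 0.783
  outer loop
   vertex 1.7 1.5 4.5
   vertex 0.0 2.5 3.9
   vertex 1.9 0.4 4.1
  endloop
 endfacet
 facet normal 0.253 -0.335 0.908
  outer loop
   vertex 2.3 2.6 4.8
   vertex 1.9 0.4 4.1
   vertex 3.0 3.4 4.9
  endloop
 endfacet
 facet normal 0.117 -0.320 0.940
  outer loop
   vertex 2.3 2.6 4.8
   vertex 1.7 1.5 4.5
   vertex 1.9 0.4 4.1
  endloop
 endfacet
 facet normal -0.364 0.205 0.908
  outer loop
   vertex 2.3 2.6 4.8
   vertex 3.0 3.4 4.9
   vertex 0.0 2.5 3.9
  endloop
 endfacet
 facet normal -0.362 -0.057 0.931
  outer loop
   vertex 2.3 2.6 4.8
   vertex 0.0 2.5 3.9
   vertex 1.7 1.5 4.5
  endloop
 endfacet
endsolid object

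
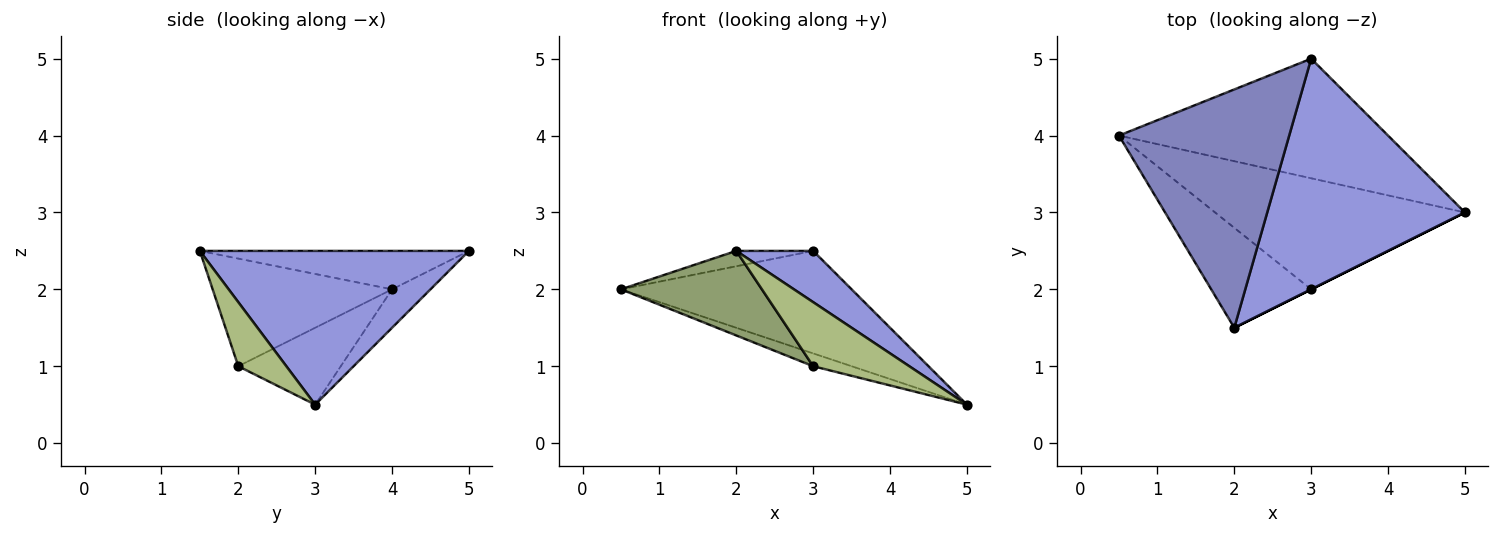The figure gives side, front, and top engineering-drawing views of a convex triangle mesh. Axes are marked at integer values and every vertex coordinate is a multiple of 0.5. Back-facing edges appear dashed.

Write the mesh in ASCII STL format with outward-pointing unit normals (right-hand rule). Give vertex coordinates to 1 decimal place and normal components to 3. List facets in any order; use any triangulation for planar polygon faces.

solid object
 facet normal -0.108 0.647 -0.755
  outer loop
   vertex 3.0 5.0 2.5
   vertex 5.0 3.0 0.5
   vertex 0.5 4.0 2.0
  endloop
 endfacet
 facet normal -0.220 0.063 0.974
  outer loop
   vertex 3.0 5.0 2.5
   vertex 0.5 4.0 2.0
   vertex 2.0 1.5 2.5
  endloop
 endfacet
 facet normal 0.605 -0.173 0.777
  outer loop
   vertex 3.0 5.0 2.5
   vertex 2.0 1.5 2.5
   vertex 5.0 3.0 0.5
  endloop
 endfacet
 facet normal -0.292 0.110 -0.950
  outer loop
   vertex 3.0 2.0 1.0
   vertex 0.5 4.0 2.0
   vertex 5.0 3.0 0.5
  endloop
 endfacet
 facet normal -0.635 -0.499 -0.590
  outer loop
   vertex 3.0 2.0 1.0
   vertex 2.0 1.5 2.5
   vertex 0.5 4.0 2.0
  endloop
 endfacet
 facet normal 0.447 -0.894 0.000
  outer loop
   vertex 3.0 2.0 1.0
   vertex 5.0 3.0 0.5
   vertex 2.0 1.5 2.5
  endloop
 endfacet
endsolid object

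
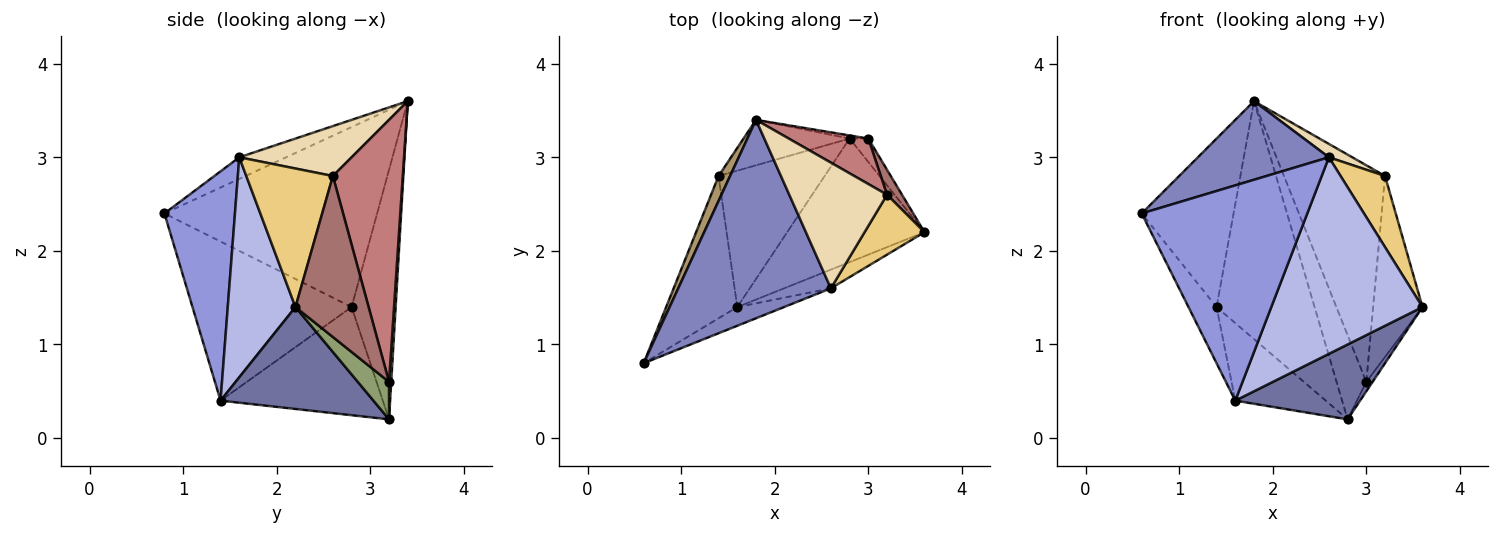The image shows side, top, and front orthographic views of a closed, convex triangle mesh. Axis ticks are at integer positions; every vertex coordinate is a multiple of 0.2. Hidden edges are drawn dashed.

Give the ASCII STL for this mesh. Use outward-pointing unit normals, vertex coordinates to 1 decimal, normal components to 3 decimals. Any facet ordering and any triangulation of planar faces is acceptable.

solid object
 facet normal 0.536 -0.438 -0.722
  outer loop
   vertex 1.6 1.4 0.4
   vertex 2.8 3.2 0.2
   vertex 3.6 2.2 1.4
  endloop
 endfacet
 facet normal -0.130 -0.365 0.922
  outer loop
   vertex 2.6 1.6 3.0
   vertex 1.8 3.4 3.6
   vertex 0.6 0.8 2.4
  endloop
 endfacet
 facet normal 0.391 -0.917 -0.080
  outer loop
   vertex 2.6 1.6 3.0
   vertex 0.6 0.8 2.4
   vertex 1.6 1.4 0.4
  endloop
 endfacet
 facet normal 0.407 -0.909 -0.087
  outer loop
   vertex 2.6 1.6 3.0
   vertex 1.6 1.4 0.4
   vertex 3.6 2.2 1.4
  endloop
 endfacet
 facet normal 0.880 0.176 -0.440
  outer loop
   vertex 3.0 3.2 0.6
   vertex 3.6 2.2 1.4
   vertex 2.8 3.2 0.2
  endloop
 endfacet
 facet normal 0.074 0.997 -0.037
  outer loop
   vertex 3.0 3.2 0.6
   vertex 2.8 3.2 0.2
   vertex 1.8 3.4 3.6
  endloop
 endfacet
 facet normal -0.404 0.899 -0.172
  outer loop
   vertex 1.4 2.8 1.4
   vertex 1.8 3.4 3.6
   vertex 2.8 3.2 0.2
  endloop
 endfacet
 facet normal -0.663 0.370 -0.651
  outer loop
   vertex 1.4 2.8 1.4
   vertex 2.8 3.2 0.2
   vertex 1.6 1.4 0.4
  endloop
 endfacet
 facet normal -0.916 0.396 0.059
  outer loop
   vertex 1.4 2.8 1.4
   vertex 0.6 0.8 2.4
   vertex 1.8 3.4 3.6
  endloop
 endfacet
 facet normal -0.901 0.159 -0.403
  outer loop
   vertex 1.4 2.8 1.4
   vertex 1.6 1.4 0.4
   vertex 0.6 0.8 2.4
  endloop
 endfacet
 facet normal 0.830 -0.426 0.359
  outer loop
   vertex 3.2 2.6 2.8
   vertex 2.6 1.6 3.0
   vertex 3.6 2.2 1.4
  endloop
 endfacet
 facet normal 0.453 -0.094 0.887
  outer loop
   vertex 3.2 2.6 2.8
   vertex 1.8 3.4 3.6
   vertex 2.6 1.6 3.0
  endloop
 endfacet
 facet normal 0.827 0.557 0.077
  outer loop
   vertex 3.2 2.6 2.8
   vertex 3.6 2.2 1.4
   vertex 3.0 3.2 0.6
  endloop
 endfacet
 facet normal 0.560 0.811 0.170
  outer loop
   vertex 3.2 2.6 2.8
   vertex 3.0 3.2 0.6
   vertex 1.8 3.4 3.6
  endloop
 endfacet
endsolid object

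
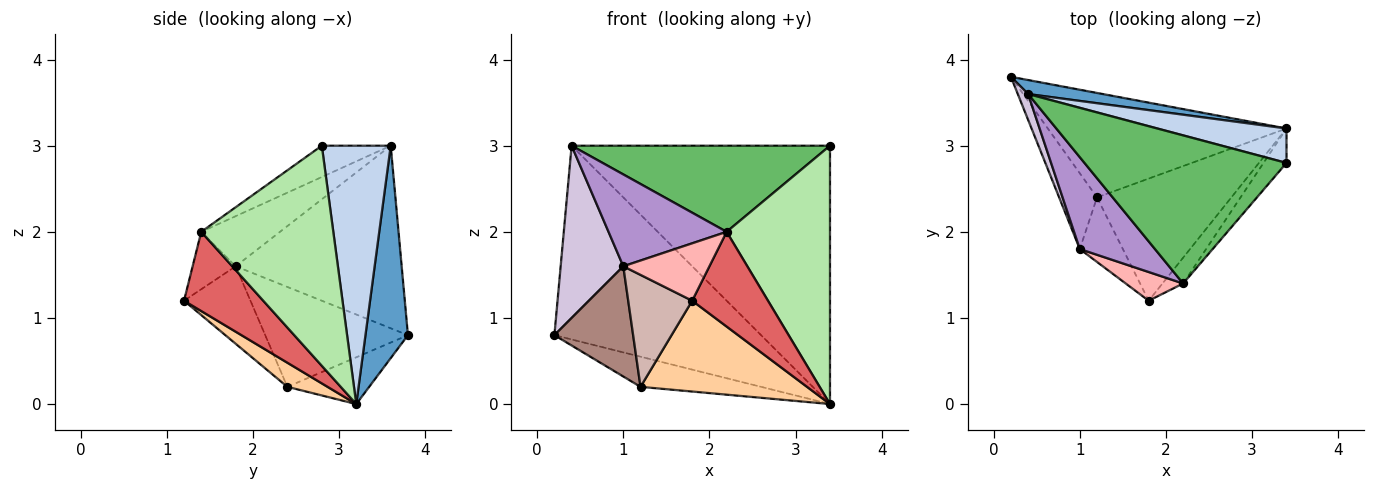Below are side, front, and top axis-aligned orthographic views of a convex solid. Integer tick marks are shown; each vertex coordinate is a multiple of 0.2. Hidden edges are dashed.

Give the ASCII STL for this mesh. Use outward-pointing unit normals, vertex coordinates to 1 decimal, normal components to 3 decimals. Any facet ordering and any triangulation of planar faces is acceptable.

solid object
 facet normal 0.201 0.977 0.071
  outer loop
   vertex 0.4 3.6 3.0
   vertex 3.4 3.2 0.0
   vertex 0.2 3.8 0.8
  endloop
 endfacet
 facet normal 0.256 0.958 0.128
  outer loop
   vertex 0.4 3.6 3.0
   vertex 3.4 2.8 3.0
   vertex 3.4 3.2 0.0
  endloop
 endfacet
 facet normal -0.185 0.273 -0.944
  outer loop
   vertex 1.2 2.4 0.2
   vertex 0.2 3.8 0.8
   vertex 3.4 3.2 0.0
  endloop
 endfacet
 facet normal 0.143 -0.591 -0.794
  outer loop
   vertex 1.2 2.4 0.2
   vertex 3.4 3.2 0.0
   vertex 1.8 1.2 1.2
  endloop
 endfacet
 facet normal -0.133 -0.498 0.857
  outer loop
   vertex 2.2 1.4 2.0
   vertex 3.4 2.8 3.0
   vertex 0.4 3.6 3.0
  endloop
 endfacet
 facet normal 0.785 -0.614 -0.082
  outer loop
   vertex 2.2 1.4 2.0
   vertex 3.4 3.2 0.0
   vertex 3.4 2.8 3.0
  endloop
 endfacet
 facet normal 0.710 -0.679 -0.185
  outer loop
   vertex 2.2 1.4 2.0
   vertex 1.8 1.2 1.2
   vertex 3.4 3.2 0.0
  endloop
 endfacet
 facet normal -0.408 -0.816 0.408
  outer loop
   vertex 1.0 1.8 1.6
   vertex 1.8 1.2 1.2
   vertex 2.2 1.4 2.0
  endloop
 endfacet
 facet normal -0.426 -0.640 0.640
  outer loop
   vertex 1.0 1.8 1.6
   vertex 2.2 1.4 2.0
   vertex 0.4 3.6 3.0
  endloop
 endfacet
 facet normal -0.934 -0.353 0.053
  outer loop
   vertex 1.0 1.8 1.6
   vertex 0.4 3.6 3.0
   vertex 0.2 3.8 0.8
  endloop
 endfacet
 facet normal -0.831 -0.458 -0.315
  outer loop
   vertex 1.0 1.8 1.6
   vertex 0.2 3.8 0.8
   vertex 1.2 2.4 0.2
  endloop
 endfacet
 facet normal -0.669 -0.644 -0.372
  outer loop
   vertex 1.0 1.8 1.6
   vertex 1.2 2.4 0.2
   vertex 1.8 1.2 1.2
  endloop
 endfacet
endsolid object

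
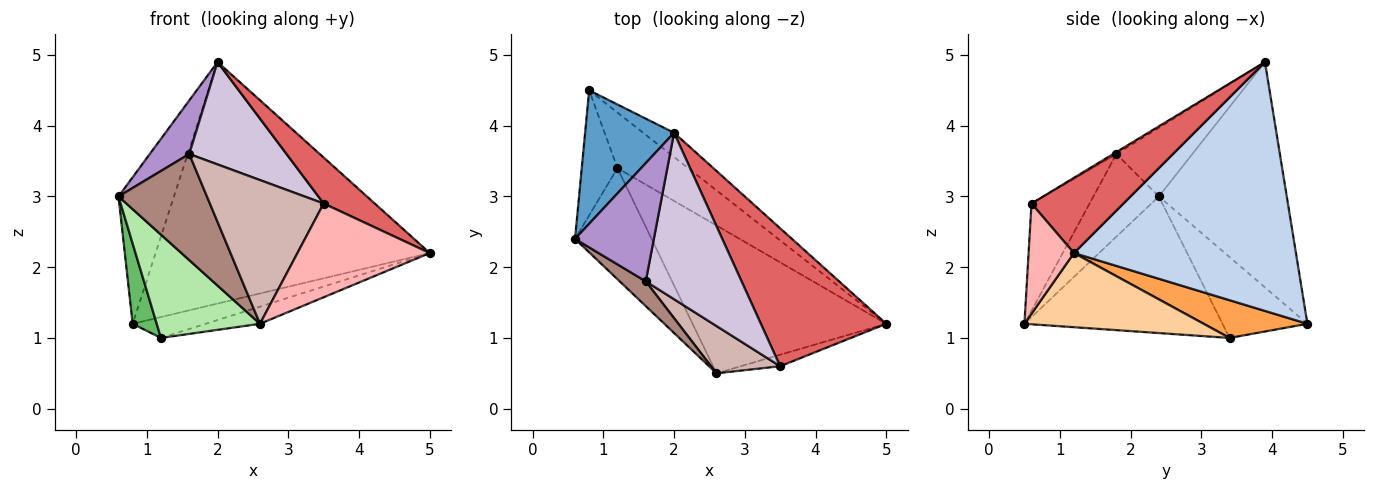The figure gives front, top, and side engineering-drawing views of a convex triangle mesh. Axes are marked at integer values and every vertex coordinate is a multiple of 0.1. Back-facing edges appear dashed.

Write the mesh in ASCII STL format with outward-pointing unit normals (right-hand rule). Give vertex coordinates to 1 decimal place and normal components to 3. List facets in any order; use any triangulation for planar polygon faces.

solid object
 facet normal -0.863 0.374 0.340
  outer loop
   vertex 2.0 3.9 4.9
   vertex 0.8 4.5 1.2
   vertex 0.6 2.4 3.0
  endloop
 endfacet
 facet normal 0.627 0.775 -0.078
  outer loop
   vertex 2.0 3.9 4.9
   vertex 5.0 1.2 2.2
   vertex 0.8 4.5 1.2
  endloop
 endfacet
 facet normal 0.447 0.315 -0.838
  outer loop
   vertex 1.2 3.4 1.0
   vertex 0.8 4.5 1.2
   vertex 5.0 1.2 2.2
  endloop
 endfacet
 facet normal 0.355 0.108 -0.928
  outer loop
   vertex 1.2 3.4 1.0
   vertex 5.0 1.2 2.2
   vertex 2.6 0.5 1.2
  endloop
 endfacet
 facet normal -0.885 -0.251 -0.391
  outer loop
   vertex 1.2 3.4 1.0
   vertex 0.6 2.4 3.0
   vertex 0.8 4.5 1.2
  endloop
 endfacet
 facet normal -0.794 -0.414 -0.445
  outer loop
   vertex 1.2 3.4 1.0
   vertex 2.6 0.5 1.2
   vertex 0.6 2.4 3.0
  endloop
 endfacet
 facet normal 0.495 -0.275 0.824
  outer loop
   vertex 3.5 0.6 2.9
   vertex 5.0 1.2 2.2
   vertex 2.0 3.9 4.9
  endloop
 endfacet
 facet normal 0.322 -0.940 -0.115
  outer loop
   vertex 3.5 0.6 2.9
   vertex 2.6 0.5 1.2
   vertex 5.0 1.2 2.2
  endloop
 endfacet
 facet normal -0.622 -0.323 0.713
  outer loop
   vertex 1.6 1.8 3.6
   vertex 2.0 3.9 4.9
   vertex 0.6 2.4 3.0
  endloop
 endfacet
 facet normal -0.017 -0.524 0.852
  outer loop
   vertex 1.6 1.8 3.6
   vertex 3.5 0.6 2.9
   vertex 2.0 3.9 4.9
  endloop
 endfacet
 facet normal -0.585 -0.790 0.184
  outer loop
   vertex 1.6 1.8 3.6
   vertex 0.6 2.4 3.0
   vertex 2.6 0.5 1.2
  endloop
 endfacet
 facet normal -0.436 -0.855 0.281
  outer loop
   vertex 1.6 1.8 3.6
   vertex 2.6 0.5 1.2
   vertex 3.5 0.6 2.9
  endloop
 endfacet
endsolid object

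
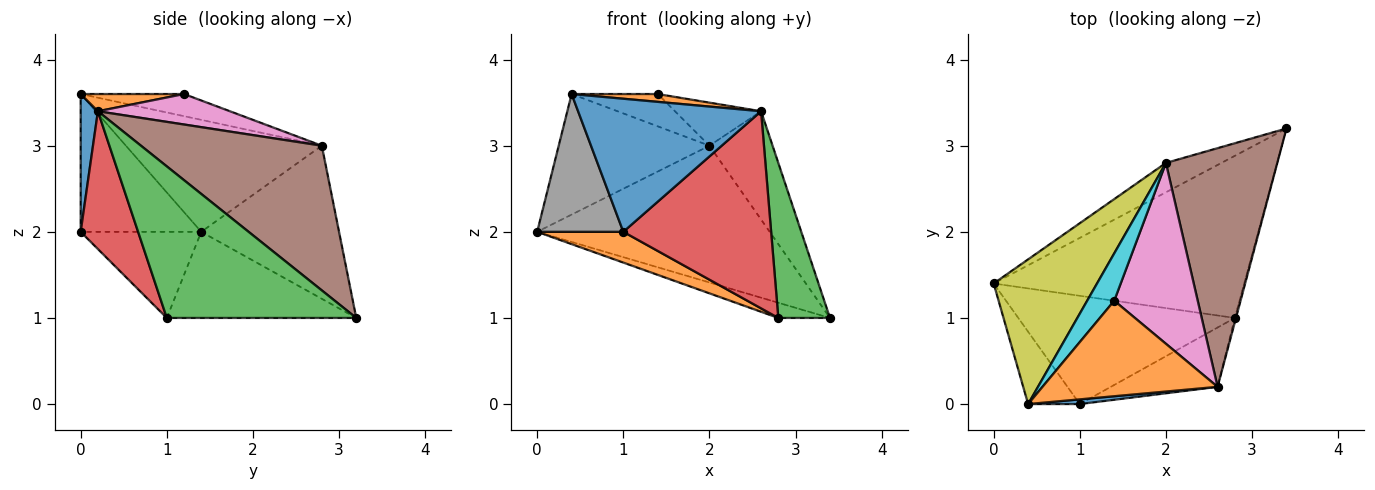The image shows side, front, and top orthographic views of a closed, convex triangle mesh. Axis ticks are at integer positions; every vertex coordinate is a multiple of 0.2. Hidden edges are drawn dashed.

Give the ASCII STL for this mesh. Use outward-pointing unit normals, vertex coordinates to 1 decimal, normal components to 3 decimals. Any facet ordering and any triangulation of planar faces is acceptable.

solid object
 facet normal -0.324 0.088 -0.942
  outer loop
   vertex 2.8 1.0 1.0
   vertex 0.0 1.4 2.0
   vertex 3.4 3.2 1.0
  endloop
 endfacet
 facet normal -0.357 -0.255 -0.898
  outer loop
   vertex 2.8 1.0 1.0
   vertex 1.0 0.0 2.0
   vertex 0.0 1.4 2.0
  endloop
 endfacet
 facet normal 0.965 -0.263 -0.007
  outer loop
   vertex 2.8 1.0 1.0
   vertex 3.4 3.2 1.0
   vertex 2.6 0.2 3.4
  endloop
 endfacet
 facet normal 0.349 -0.898 -0.270
  outer loop
   vertex 2.8 1.0 1.0
   vertex 2.6 0.2 3.4
   vertex 1.0 0.0 2.0
  endloop
 endfacet
 facet normal -0.501 0.846 -0.182
  outer loop
   vertex 2.0 2.8 3.0
   vertex 3.4 3.2 1.0
   vertex 0.0 1.4 2.0
  endloop
 endfacet
 facet normal 0.764 0.267 0.588
  outer loop
   vertex 2.0 2.8 3.0
   vertex 2.6 0.2 3.4
   vertex 3.4 3.2 1.0
  endloop
 endfacet
 facet normal 0.335 0.218 0.917
  outer loop
   vertex 2.0 2.8 3.0
   vertex 1.4 1.2 3.6
   vertex 2.6 0.2 3.4
  endloop
 endfacet
 facet normal -0.778 -0.556 -0.292
  outer loop
   vertex 0.4 0.0 3.6
   vertex 0.0 1.4 2.0
   vertex 1.0 0.0 2.0
  endloop
 endfacet
 facet normal -0.640 0.492 0.590
  outer loop
   vertex 0.4 0.0 3.6
   vertex 2.0 2.8 3.0
   vertex 0.0 1.4 2.0
  endloop
 endfacet
 facet normal -0.560 0.467 0.684
  outer loop
   vertex 0.4 0.0 3.6
   vertex 1.4 1.2 3.6
   vertex 2.0 2.8 3.0
  endloop
 endfacet
 facet normal 0.094 -0.995 0.035
  outer loop
   vertex 0.4 0.0 3.6
   vertex 1.0 0.0 2.0
   vertex 2.6 0.2 3.4
  endloop
 endfacet
 facet normal 0.098 -0.081 0.992
  outer loop
   vertex 0.4 0.0 3.6
   vertex 2.6 0.2 3.4
   vertex 1.4 1.2 3.6
  endloop
 endfacet
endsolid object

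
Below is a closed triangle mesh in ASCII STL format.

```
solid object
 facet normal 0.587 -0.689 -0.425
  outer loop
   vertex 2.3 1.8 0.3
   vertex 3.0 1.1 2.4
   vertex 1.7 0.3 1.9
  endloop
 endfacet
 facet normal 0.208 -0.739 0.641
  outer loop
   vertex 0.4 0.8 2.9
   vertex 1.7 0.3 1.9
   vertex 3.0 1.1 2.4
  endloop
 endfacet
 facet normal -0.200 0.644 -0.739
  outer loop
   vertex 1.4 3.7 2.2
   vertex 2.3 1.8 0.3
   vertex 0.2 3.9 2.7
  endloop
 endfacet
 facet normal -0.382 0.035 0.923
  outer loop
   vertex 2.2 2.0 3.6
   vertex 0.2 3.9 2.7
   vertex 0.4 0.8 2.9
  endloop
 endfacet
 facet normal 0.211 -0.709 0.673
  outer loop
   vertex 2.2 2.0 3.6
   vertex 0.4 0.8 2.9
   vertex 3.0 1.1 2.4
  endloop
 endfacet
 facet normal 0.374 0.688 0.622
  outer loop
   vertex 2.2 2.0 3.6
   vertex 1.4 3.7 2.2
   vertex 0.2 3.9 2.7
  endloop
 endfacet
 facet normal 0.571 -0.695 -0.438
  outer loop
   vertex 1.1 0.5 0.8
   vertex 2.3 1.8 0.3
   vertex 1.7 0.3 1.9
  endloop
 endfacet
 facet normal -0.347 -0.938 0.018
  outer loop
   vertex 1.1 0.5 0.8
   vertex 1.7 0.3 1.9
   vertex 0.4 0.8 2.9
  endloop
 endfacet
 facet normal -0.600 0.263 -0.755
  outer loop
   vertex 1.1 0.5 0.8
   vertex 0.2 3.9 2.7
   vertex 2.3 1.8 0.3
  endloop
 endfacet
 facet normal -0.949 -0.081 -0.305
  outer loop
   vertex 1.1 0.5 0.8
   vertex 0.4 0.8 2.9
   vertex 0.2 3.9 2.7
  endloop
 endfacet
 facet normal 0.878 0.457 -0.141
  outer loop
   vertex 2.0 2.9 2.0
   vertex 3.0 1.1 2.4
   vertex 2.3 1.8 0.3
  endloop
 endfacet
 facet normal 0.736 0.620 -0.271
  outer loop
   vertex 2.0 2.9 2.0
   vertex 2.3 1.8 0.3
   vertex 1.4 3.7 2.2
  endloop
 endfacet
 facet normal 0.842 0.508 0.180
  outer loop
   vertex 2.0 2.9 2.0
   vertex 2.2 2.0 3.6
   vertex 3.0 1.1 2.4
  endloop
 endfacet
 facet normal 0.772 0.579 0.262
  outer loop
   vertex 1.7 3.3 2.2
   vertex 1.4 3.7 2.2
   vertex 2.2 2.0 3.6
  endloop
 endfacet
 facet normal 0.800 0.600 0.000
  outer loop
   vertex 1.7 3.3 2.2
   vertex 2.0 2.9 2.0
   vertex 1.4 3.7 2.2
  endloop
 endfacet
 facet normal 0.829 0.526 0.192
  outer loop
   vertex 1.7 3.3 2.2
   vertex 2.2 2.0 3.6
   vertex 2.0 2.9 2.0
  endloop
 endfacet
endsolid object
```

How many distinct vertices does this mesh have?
10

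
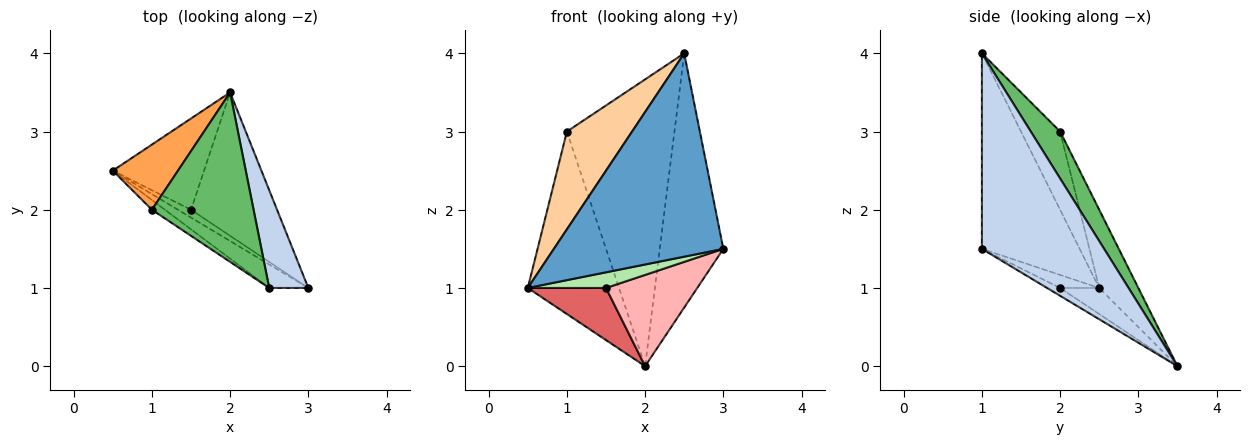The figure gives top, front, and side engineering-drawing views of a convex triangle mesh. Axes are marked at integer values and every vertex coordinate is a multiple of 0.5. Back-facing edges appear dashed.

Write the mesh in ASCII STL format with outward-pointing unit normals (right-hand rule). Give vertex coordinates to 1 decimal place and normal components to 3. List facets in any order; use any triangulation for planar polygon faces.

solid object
 facet normal -0.497 -0.862 -0.099
  outer loop
   vertex 2.5 1.0 4.0
   vertex 0.5 2.5 1.0
   vertex 3.0 1.0 1.5
  endloop
 endfacet
 facet normal 0.874 0.454 0.175
  outer loop
   vertex 2.5 1.0 4.0
   vertex 3.0 1.0 1.5
   vertex 2.0 3.5 0.0
  endloop
 endfacet
 facet normal -0.374 0.873 0.312
  outer loop
   vertex 1.0 2.0 3.0
   vertex 2.0 3.5 0.0
   vertex 0.5 2.5 1.0
  endloop
 endfacet
 facet normal -0.513 -0.854 -0.085
  outer loop
   vertex 1.0 2.0 3.0
   vertex 0.5 2.5 1.0
   vertex 2.5 1.0 4.0
  endloop
 endfacet
 facet normal 0.229 0.838 0.495
  outer loop
   vertex 1.0 2.0 3.0
   vertex 2.5 1.0 4.0
   vertex 2.0 3.5 0.0
  endloop
 endfacet
 facet normal -0.408 -0.816 -0.408
  outer loop
   vertex 1.5 2.0 1.0
   vertex 3.0 1.0 1.5
   vertex 0.5 2.5 1.0
  endloop
 endfacet
 facet normal -0.241 -0.482 -0.843
  outer loop
   vertex 1.5 2.0 1.0
   vertex 0.5 2.5 1.0
   vertex 2.0 3.5 0.0
  endloop
 endfacet
 facet normal -0.076 -0.535 -0.841
  outer loop
   vertex 1.5 2.0 1.0
   vertex 2.0 3.5 0.0
   vertex 3.0 1.0 1.5
  endloop
 endfacet
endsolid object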